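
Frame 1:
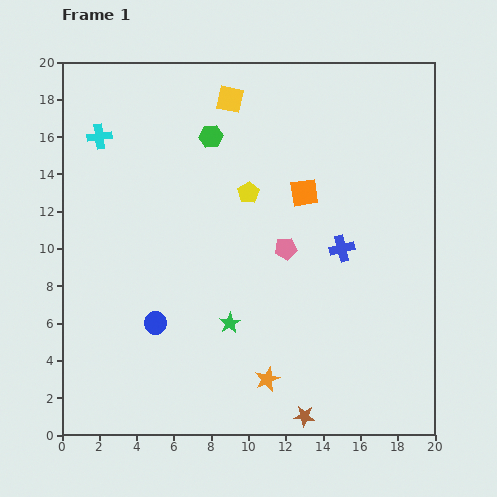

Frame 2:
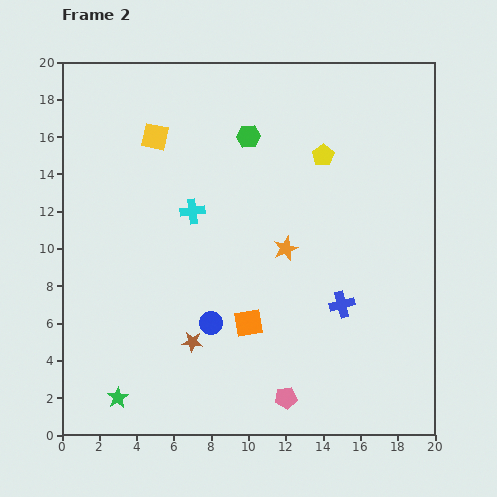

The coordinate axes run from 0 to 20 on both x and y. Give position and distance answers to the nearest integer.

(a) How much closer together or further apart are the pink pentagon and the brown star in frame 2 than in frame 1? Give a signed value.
-3

Distance in frame 1: 9. Distance in frame 2: 6.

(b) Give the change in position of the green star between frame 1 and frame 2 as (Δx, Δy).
(-6, -4)

The green star was at (9, 6) in frame 1 and (3, 2) in frame 2.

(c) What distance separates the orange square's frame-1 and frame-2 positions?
8

The orange square moved from (13, 13) to (10, 6), a distance of √(3² + 7²) ≈ 8.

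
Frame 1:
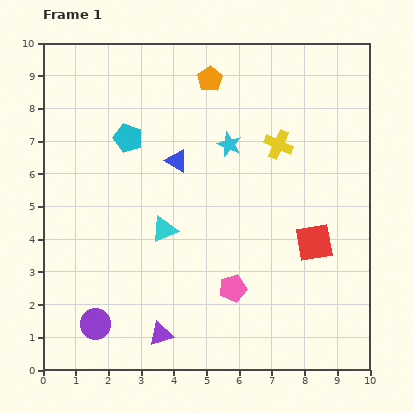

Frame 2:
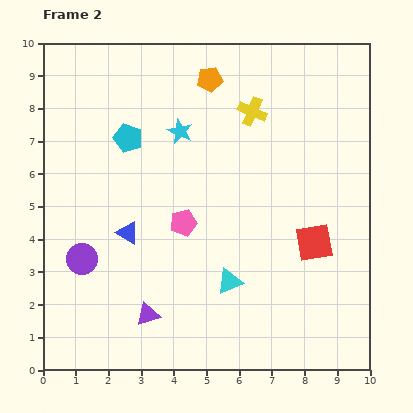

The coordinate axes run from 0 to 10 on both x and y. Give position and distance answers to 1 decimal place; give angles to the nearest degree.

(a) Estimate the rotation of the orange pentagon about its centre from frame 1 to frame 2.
26° clockwise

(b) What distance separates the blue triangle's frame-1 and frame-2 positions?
2.7

The blue triangle moved from (4.1, 6.4) to (2.6, 4.2), a distance of √(1.5² + 2.2²) ≈ 2.7.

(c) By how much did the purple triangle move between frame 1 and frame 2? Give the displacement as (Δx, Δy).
(-0.4, 0.6)

The purple triangle was at (3.6, 1.1) in frame 1 and (3.2, 1.7) in frame 2.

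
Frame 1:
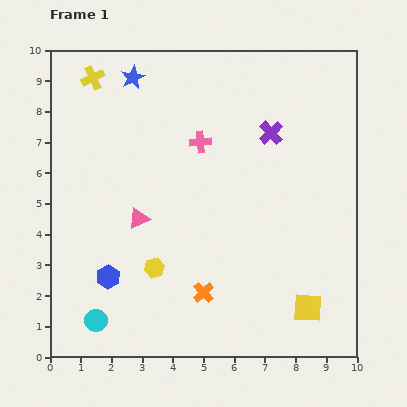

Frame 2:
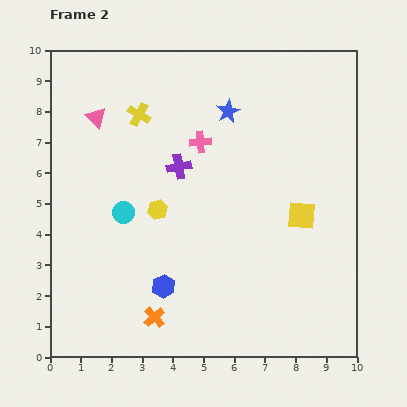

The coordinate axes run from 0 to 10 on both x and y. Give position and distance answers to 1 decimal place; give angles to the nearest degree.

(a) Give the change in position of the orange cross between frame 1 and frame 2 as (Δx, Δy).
(-1.6, -0.8)

The orange cross was at (5.0, 2.1) in frame 1 and (3.4, 1.3) in frame 2.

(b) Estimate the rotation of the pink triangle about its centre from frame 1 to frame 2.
50° counter-clockwise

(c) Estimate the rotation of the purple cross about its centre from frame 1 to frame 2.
33° clockwise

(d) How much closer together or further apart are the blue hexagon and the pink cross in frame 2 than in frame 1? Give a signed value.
-0.4

Distance in frame 1: 5.3. Distance in frame 2: 4.9.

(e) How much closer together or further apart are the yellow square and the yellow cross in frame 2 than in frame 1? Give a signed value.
-4.1

Distance in frame 1: 10.3. Distance in frame 2: 6.2.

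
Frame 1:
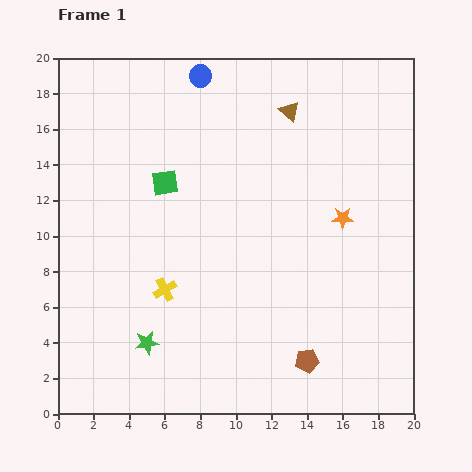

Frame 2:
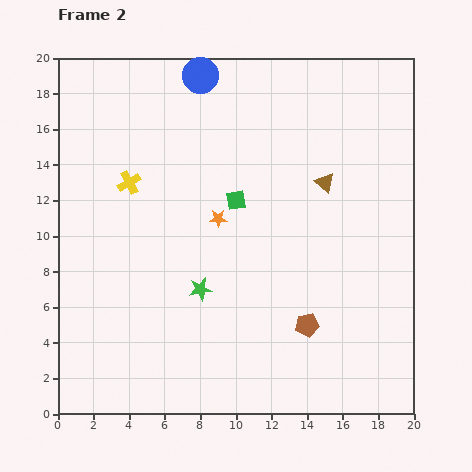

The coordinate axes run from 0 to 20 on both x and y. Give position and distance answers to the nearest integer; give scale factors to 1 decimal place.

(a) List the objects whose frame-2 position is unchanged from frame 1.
the blue circle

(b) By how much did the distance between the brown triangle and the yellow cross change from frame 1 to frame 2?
-1

Distance in frame 1: 12. Distance in frame 2: 11.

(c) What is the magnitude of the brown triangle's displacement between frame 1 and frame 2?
4

The brown triangle moved from (13, 17) to (15, 13), a distance of √(2² + 4²) ≈ 4.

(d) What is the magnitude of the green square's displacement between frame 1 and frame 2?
4

The green square moved from (6, 13) to (10, 12), a distance of √(4² + 1²) ≈ 4.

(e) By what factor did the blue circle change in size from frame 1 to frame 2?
1.6×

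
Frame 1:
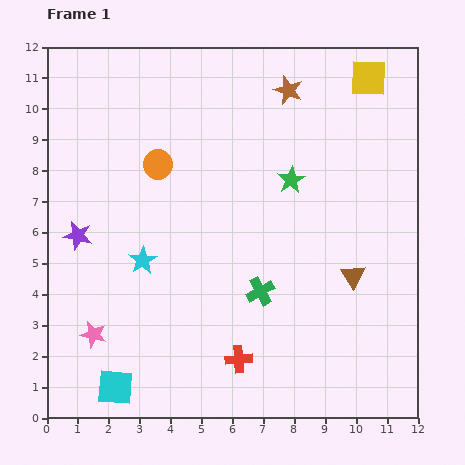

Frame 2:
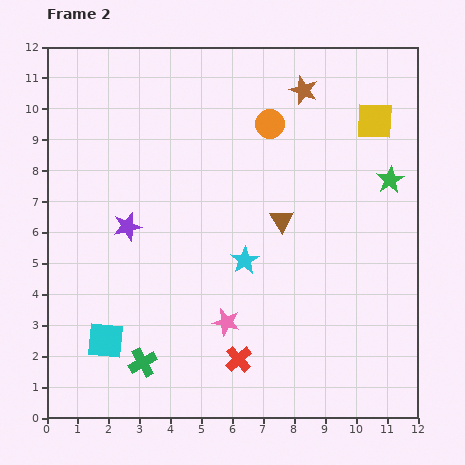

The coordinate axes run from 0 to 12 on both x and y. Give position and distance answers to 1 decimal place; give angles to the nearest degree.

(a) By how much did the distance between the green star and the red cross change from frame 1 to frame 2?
+1.6

Distance in frame 1: 6.0. Distance in frame 2: 7.6.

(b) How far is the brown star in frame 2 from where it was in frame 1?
0.5

The brown star moved from (7.8, 10.6) to (8.3, 10.6), a distance of √(0.5² + 0.0²) ≈ 0.5.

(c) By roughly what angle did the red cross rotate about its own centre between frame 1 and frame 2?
37° counter-clockwise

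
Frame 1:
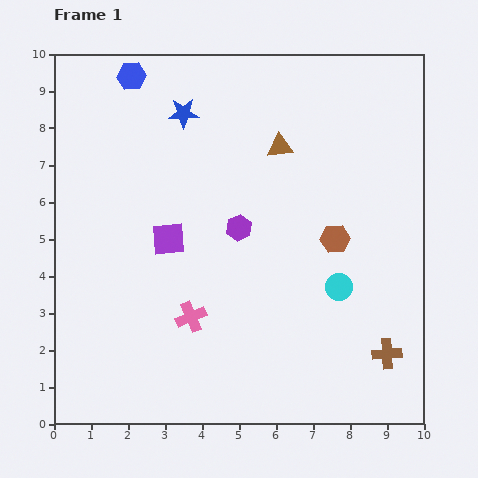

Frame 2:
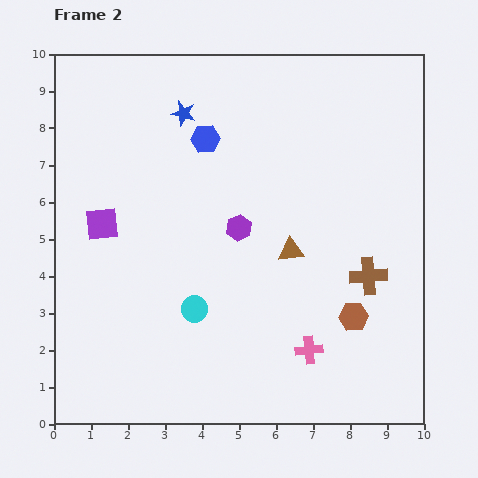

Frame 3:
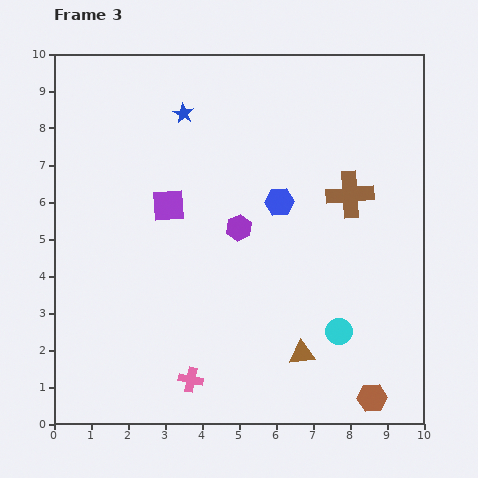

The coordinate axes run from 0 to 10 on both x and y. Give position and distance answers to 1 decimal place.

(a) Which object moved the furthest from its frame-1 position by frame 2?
the cyan circle

(moved 3.9; next 3.3)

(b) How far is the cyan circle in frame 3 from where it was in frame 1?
1.2

The cyan circle moved from (7.7, 3.7) to (7.7, 2.5), a distance of √(0.0² + 1.2²) ≈ 1.2.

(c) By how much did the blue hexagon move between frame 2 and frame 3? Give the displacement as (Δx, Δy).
(2.0, -1.7)

The blue hexagon was at (4.1, 7.7) in frame 2 and (6.1, 6.0) in frame 3.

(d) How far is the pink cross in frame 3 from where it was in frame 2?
3.3

The pink cross moved from (6.9, 2.0) to (3.7, 1.2), a distance of √(3.2² + 0.8²) ≈ 3.3.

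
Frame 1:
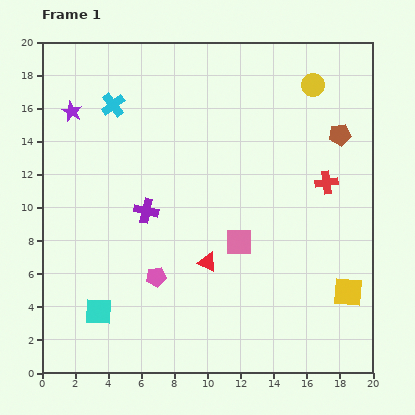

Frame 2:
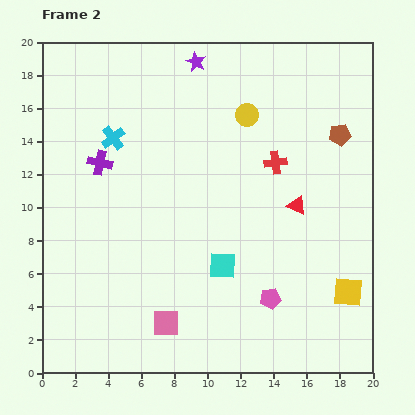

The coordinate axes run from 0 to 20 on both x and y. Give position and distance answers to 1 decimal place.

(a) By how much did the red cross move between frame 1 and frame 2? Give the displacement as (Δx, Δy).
(-3.1, 1.2)

The red cross was at (17.2, 11.5) in frame 1 and (14.1, 12.7) in frame 2.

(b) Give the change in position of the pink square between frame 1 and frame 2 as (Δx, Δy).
(-4.4, -4.9)

The pink square was at (11.9, 7.9) in frame 1 and (7.5, 3.0) in frame 2.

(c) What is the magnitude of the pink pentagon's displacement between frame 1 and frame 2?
7.0

The pink pentagon moved from (6.9, 5.8) to (13.8, 4.5), a distance of √(6.9² + 1.3²) ≈ 7.0.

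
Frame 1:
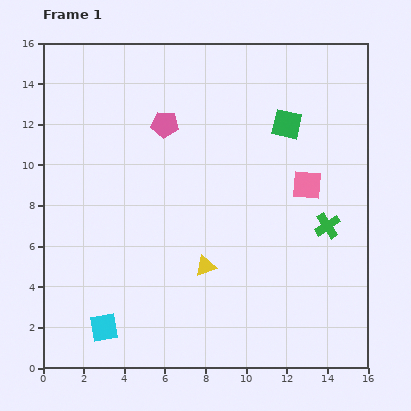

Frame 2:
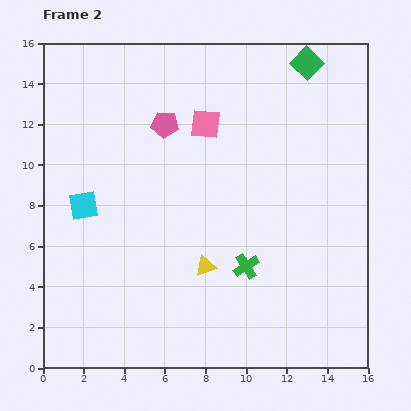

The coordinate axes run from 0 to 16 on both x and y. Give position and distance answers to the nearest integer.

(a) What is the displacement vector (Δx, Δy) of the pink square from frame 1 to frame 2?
(-5, 3)

The pink square was at (13, 9) in frame 1 and (8, 12) in frame 2.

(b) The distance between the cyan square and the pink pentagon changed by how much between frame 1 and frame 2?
-4

Distance in frame 1: 10. Distance in frame 2: 6.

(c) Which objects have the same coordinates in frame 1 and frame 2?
the pink pentagon, the yellow triangle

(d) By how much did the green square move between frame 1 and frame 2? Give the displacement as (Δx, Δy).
(1, 3)

The green square was at (12, 12) in frame 1 and (13, 15) in frame 2.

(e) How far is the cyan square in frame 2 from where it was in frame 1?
6

The cyan square moved from (3, 2) to (2, 8), a distance of √(1² + 6²) ≈ 6.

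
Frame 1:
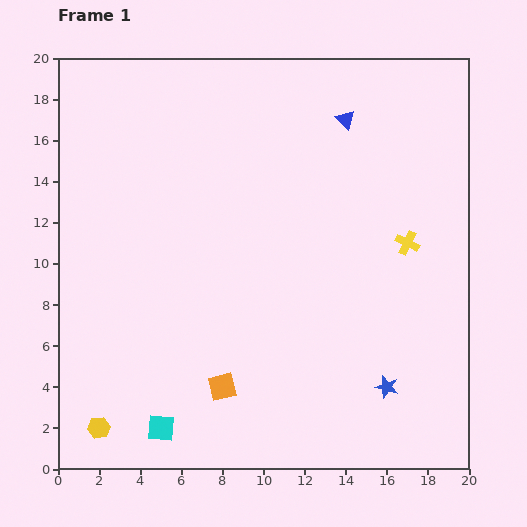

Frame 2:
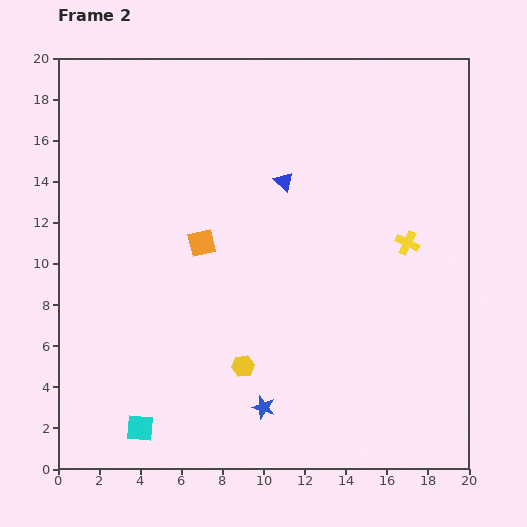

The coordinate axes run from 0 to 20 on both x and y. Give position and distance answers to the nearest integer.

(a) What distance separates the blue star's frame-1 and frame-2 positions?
6

The blue star moved from (16, 4) to (10, 3), a distance of √(6² + 1²) ≈ 6.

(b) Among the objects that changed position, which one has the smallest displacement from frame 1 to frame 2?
the cyan square

(moved 1)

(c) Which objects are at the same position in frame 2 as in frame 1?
the yellow cross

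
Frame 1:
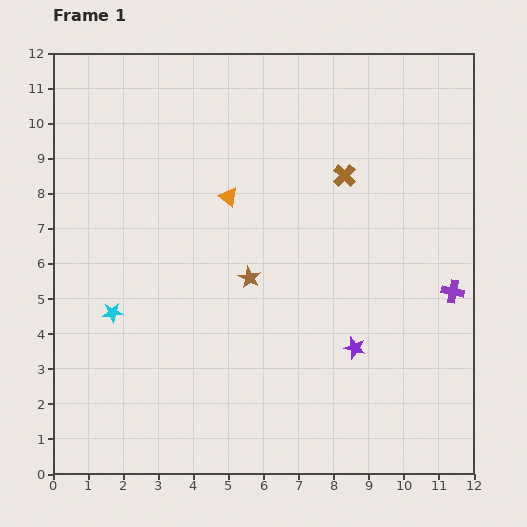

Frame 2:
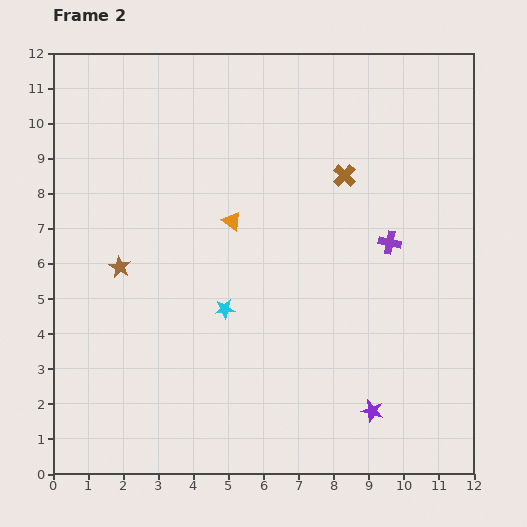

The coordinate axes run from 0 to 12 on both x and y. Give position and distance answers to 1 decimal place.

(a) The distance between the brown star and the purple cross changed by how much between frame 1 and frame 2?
+1.9

Distance in frame 1: 5.8. Distance in frame 2: 7.7.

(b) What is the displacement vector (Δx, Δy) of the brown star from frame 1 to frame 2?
(-3.7, 0.3)

The brown star was at (5.6, 5.6) in frame 1 and (1.9, 5.9) in frame 2.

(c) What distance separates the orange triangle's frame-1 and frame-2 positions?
0.7

The orange triangle moved from (5.0, 7.9) to (5.1, 7.2), a distance of √(0.1² + 0.7²) ≈ 0.7.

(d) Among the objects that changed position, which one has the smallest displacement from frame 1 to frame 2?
the orange triangle

(moved 0.7)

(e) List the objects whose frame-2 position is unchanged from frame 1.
the brown cross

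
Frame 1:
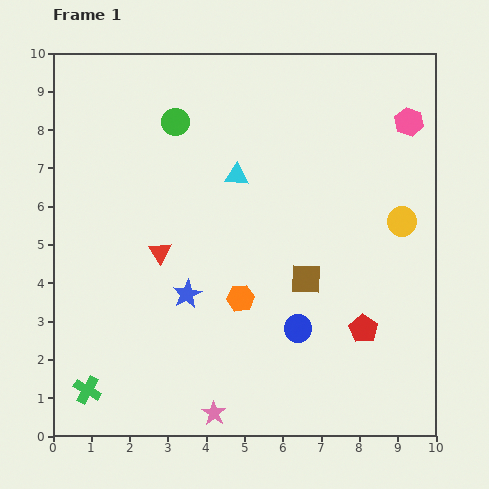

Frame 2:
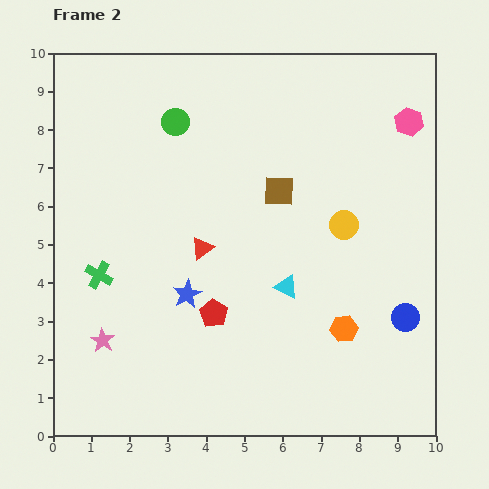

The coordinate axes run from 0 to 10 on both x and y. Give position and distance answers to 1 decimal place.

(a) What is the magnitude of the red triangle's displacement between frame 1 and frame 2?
1.1

The red triangle moved from (2.8, 4.8) to (3.9, 4.9), a distance of √(1.1² + 0.1²) ≈ 1.1.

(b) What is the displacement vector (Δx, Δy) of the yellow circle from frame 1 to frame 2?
(-1.5, -0.1)

The yellow circle was at (9.1, 5.6) in frame 1 and (7.6, 5.5) in frame 2.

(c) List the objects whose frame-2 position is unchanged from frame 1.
the blue star, the green circle, the pink hexagon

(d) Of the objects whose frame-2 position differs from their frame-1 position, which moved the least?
the red triangle

(moved 1.1)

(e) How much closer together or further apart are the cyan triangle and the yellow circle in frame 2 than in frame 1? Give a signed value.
-2.3

Distance in frame 1: 4.5. Distance in frame 2: 2.2.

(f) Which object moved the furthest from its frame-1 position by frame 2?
the red pentagon

(moved 3.9; next 3.5)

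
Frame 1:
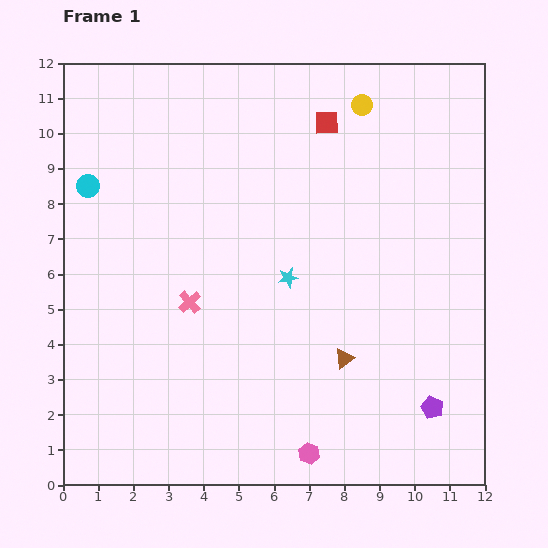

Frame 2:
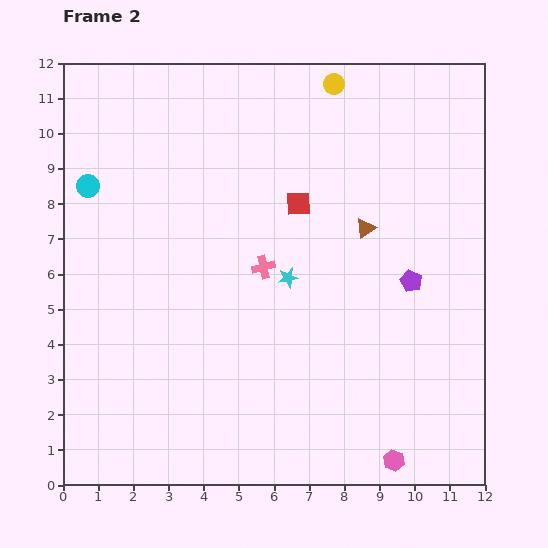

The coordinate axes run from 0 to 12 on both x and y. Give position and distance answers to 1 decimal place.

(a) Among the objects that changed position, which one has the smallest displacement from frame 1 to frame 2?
the yellow circle

(moved 1.0)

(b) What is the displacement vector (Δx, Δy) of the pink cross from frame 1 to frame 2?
(2.1, 1.0)

The pink cross was at (3.6, 5.2) in frame 1 and (5.7, 6.2) in frame 2.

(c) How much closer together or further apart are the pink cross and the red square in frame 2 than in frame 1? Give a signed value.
-4.3

Distance in frame 1: 6.4. Distance in frame 2: 2.1.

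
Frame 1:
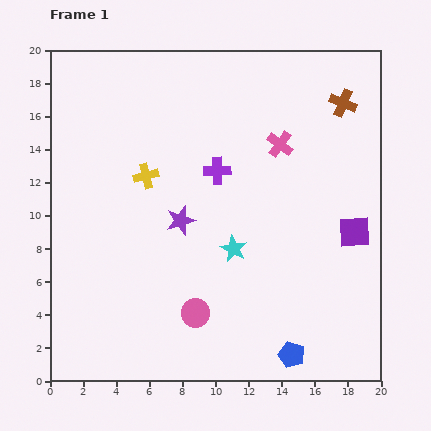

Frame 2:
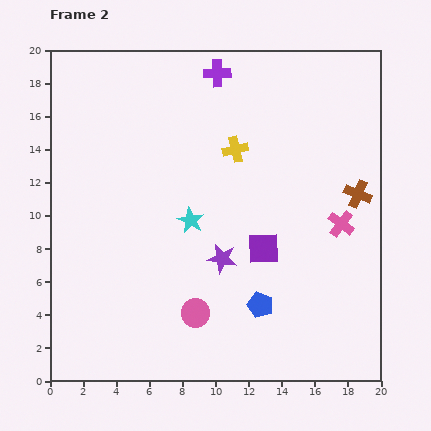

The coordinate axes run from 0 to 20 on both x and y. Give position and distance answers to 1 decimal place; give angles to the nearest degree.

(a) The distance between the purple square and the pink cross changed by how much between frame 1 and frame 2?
-2.1

Distance in frame 1: 7.0. Distance in frame 2: 4.9.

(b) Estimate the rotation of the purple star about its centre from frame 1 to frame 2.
26° clockwise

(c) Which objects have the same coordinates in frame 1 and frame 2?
the pink circle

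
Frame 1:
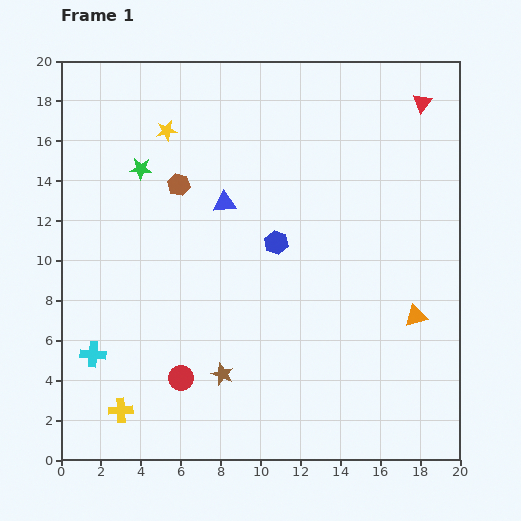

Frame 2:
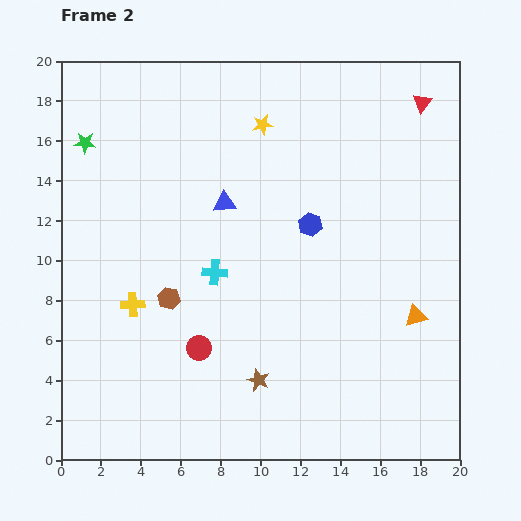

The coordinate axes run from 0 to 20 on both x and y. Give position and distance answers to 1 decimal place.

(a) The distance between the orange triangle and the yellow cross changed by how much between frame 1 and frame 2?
-1.3

Distance in frame 1: 15.5. Distance in frame 2: 14.2.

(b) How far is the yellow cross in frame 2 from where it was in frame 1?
5.3

The yellow cross moved from (3.0, 2.5) to (3.6, 7.8), a distance of √(0.6² + 5.3²) ≈ 5.3.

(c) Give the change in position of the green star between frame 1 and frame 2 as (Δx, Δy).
(-2.8, 1.3)

The green star was at (4.0, 14.6) in frame 1 and (1.2, 15.9) in frame 2.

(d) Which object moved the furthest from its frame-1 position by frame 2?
the cyan cross

(moved 7.3; next 5.7)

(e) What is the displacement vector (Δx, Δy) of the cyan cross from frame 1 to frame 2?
(6.1, 4.1)

The cyan cross was at (1.6, 5.3) in frame 1 and (7.7, 9.4) in frame 2.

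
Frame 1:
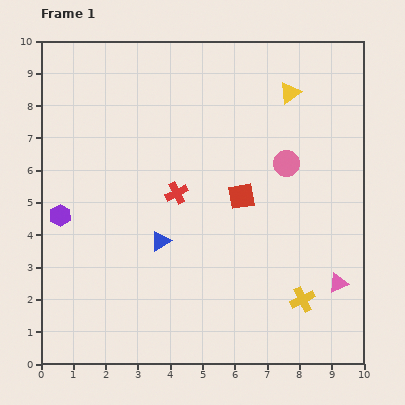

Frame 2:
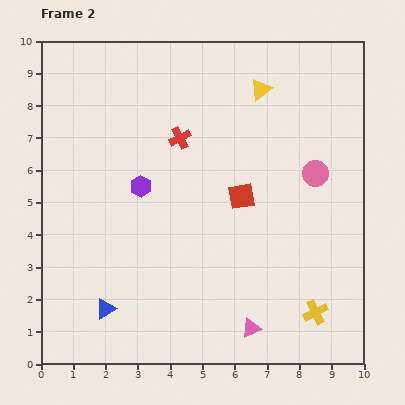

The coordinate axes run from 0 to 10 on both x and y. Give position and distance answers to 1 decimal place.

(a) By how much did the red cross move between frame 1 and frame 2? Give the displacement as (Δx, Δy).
(0.1, 1.7)

The red cross was at (4.2, 5.3) in frame 1 and (4.3, 7.0) in frame 2.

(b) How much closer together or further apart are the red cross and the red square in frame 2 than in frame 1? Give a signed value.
+0.6

Distance in frame 1: 2.0. Distance in frame 2: 2.6.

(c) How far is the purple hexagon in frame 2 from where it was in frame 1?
2.7

The purple hexagon moved from (0.6, 4.6) to (3.1, 5.5), a distance of √(2.5² + 0.9²) ≈ 2.7.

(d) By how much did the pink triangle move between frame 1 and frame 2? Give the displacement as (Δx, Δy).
(-2.7, -1.4)

The pink triangle was at (9.2, 2.5) in frame 1 and (6.5, 1.1) in frame 2.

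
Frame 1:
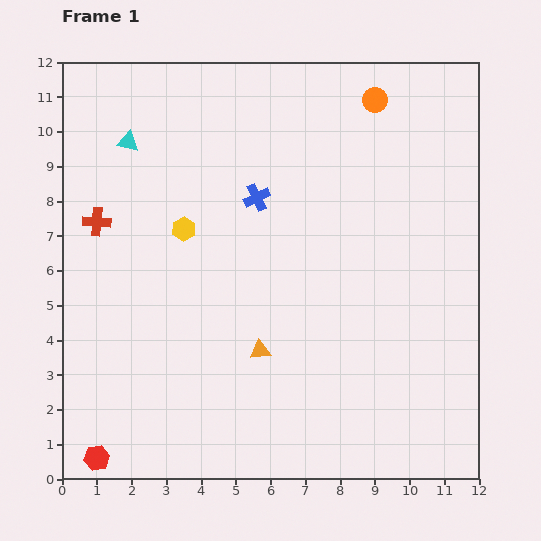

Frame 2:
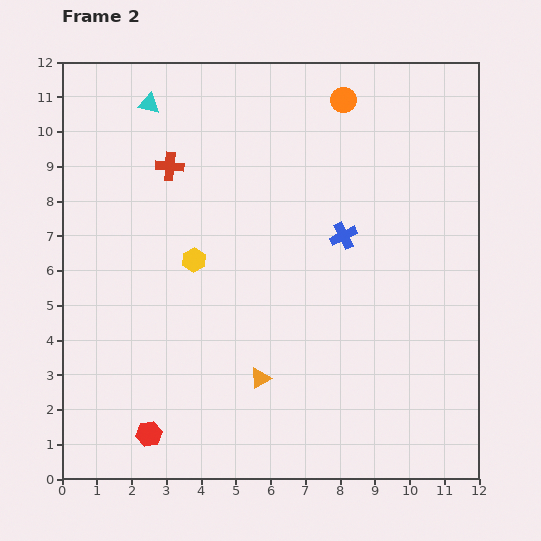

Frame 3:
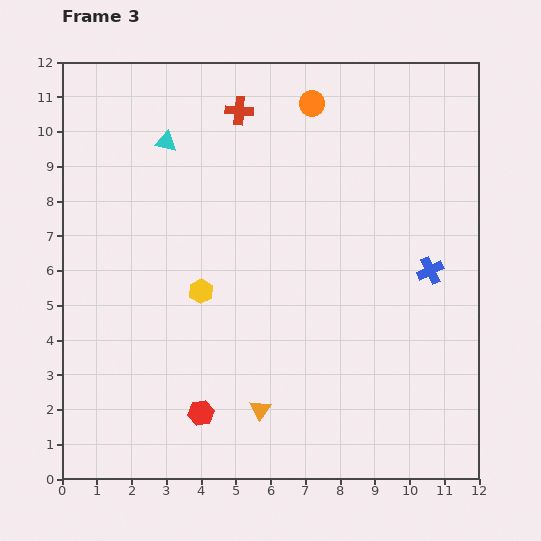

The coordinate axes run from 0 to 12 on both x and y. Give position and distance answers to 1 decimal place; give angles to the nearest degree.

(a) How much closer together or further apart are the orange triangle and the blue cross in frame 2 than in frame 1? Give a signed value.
+0.4

Distance in frame 1: 4.4. Distance in frame 2: 4.8.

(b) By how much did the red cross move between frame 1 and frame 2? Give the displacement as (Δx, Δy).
(2.1, 1.6)

The red cross was at (1.0, 7.4) in frame 1 and (3.1, 9.0) in frame 2.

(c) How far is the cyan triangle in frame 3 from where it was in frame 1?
1.1

The cyan triangle moved from (1.9, 9.7) to (3.0, 9.7), a distance of √(1.1² + 0.0²) ≈ 1.1.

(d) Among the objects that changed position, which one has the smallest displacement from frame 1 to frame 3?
the cyan triangle

(moved 1.1)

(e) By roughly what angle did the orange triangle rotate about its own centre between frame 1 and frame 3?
50° counter-clockwise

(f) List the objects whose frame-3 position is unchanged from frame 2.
none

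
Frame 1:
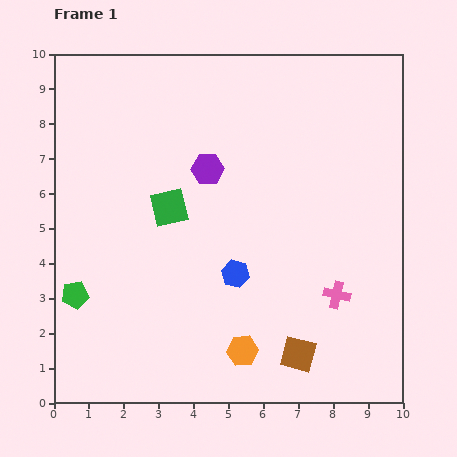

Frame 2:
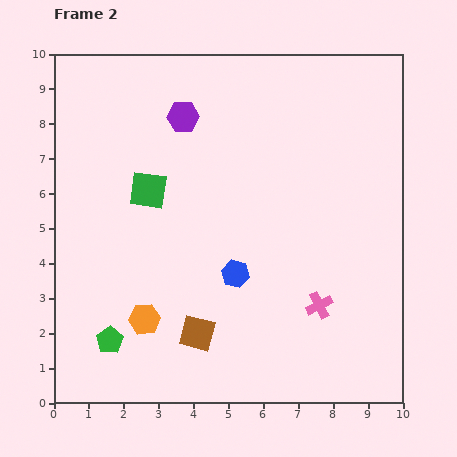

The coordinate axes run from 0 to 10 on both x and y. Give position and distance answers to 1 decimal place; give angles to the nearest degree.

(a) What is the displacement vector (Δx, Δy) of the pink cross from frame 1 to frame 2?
(-0.5, -0.3)

The pink cross was at (8.1, 3.1) in frame 1 and (7.6, 2.8) in frame 2.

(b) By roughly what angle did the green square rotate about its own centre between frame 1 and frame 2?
22° clockwise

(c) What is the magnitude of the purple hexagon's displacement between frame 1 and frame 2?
1.7

The purple hexagon moved from (4.4, 6.7) to (3.7, 8.2), a distance of √(0.7² + 1.5²) ≈ 1.7.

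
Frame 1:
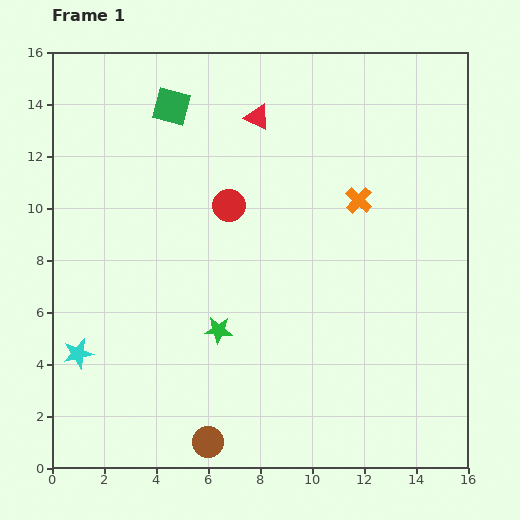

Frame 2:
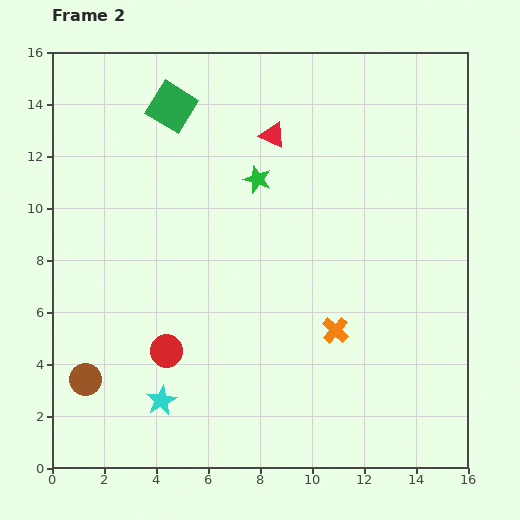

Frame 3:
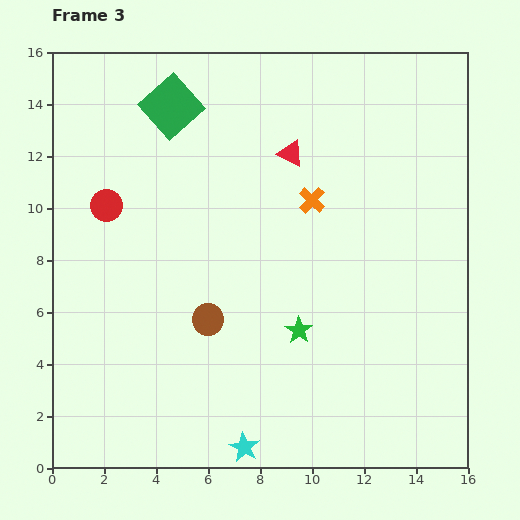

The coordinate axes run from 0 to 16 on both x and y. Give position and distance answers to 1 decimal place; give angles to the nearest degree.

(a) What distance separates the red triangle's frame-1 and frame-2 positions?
0.9

The red triangle moved from (7.9, 13.5) to (8.5, 12.8), a distance of √(0.6² + 0.7²) ≈ 0.9.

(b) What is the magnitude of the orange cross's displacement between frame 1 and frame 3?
1.8

The orange cross moved from (11.8, 10.3) to (10.0, 10.3), a distance of √(1.8² + 0.0²) ≈ 1.8.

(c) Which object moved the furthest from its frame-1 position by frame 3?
the cyan star

(moved 7.3; next 4.7)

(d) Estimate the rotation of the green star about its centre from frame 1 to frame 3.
31° clockwise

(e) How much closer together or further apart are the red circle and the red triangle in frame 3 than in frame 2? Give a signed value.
-1.9

Distance in frame 2: 9.3. Distance in frame 3: 7.4.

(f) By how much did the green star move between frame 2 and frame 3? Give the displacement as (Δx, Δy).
(1.6, -5.8)

The green star was at (7.9, 11.1) in frame 2 and (9.5, 5.3) in frame 3.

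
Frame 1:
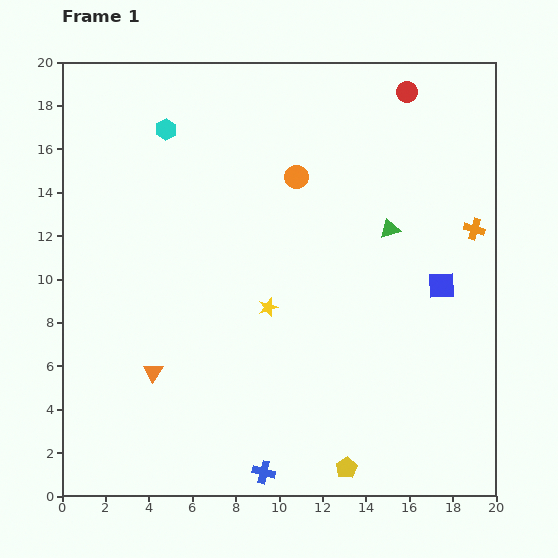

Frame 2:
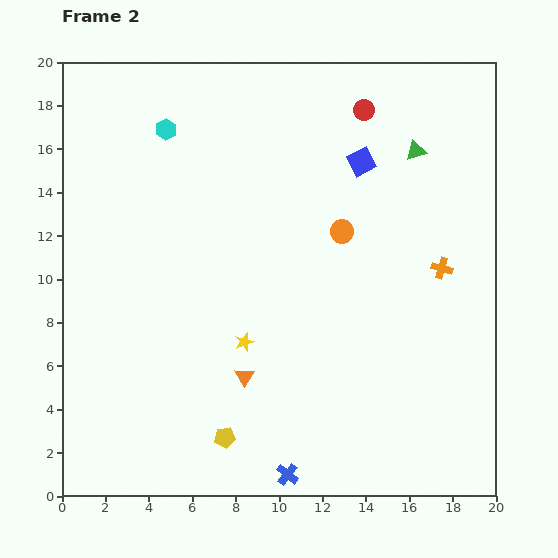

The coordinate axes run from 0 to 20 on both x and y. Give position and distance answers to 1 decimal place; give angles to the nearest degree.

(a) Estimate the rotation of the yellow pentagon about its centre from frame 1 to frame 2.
23° clockwise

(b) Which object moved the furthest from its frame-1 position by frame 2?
the blue square

(moved 6.8; next 5.8)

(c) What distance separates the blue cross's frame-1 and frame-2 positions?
1.1

The blue cross moved from (9.3, 1.1) to (10.4, 1.0), a distance of √(1.1² + 0.1²) ≈ 1.1.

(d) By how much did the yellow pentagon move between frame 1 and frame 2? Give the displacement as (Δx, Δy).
(-5.6, 1.4)

The yellow pentagon was at (13.1, 1.3) in frame 1 and (7.5, 2.7) in frame 2.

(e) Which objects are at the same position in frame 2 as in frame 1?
the cyan hexagon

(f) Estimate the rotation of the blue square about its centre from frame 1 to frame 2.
24° counter-clockwise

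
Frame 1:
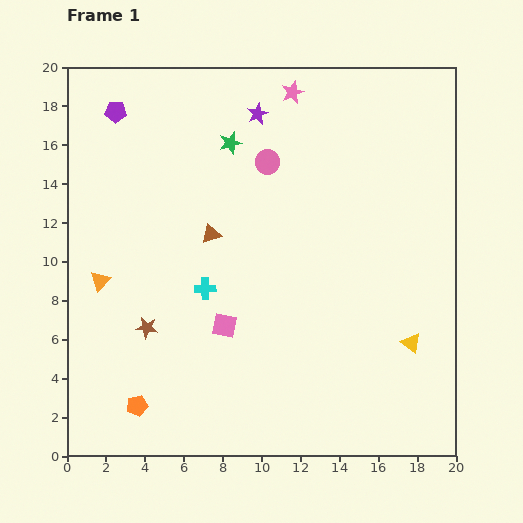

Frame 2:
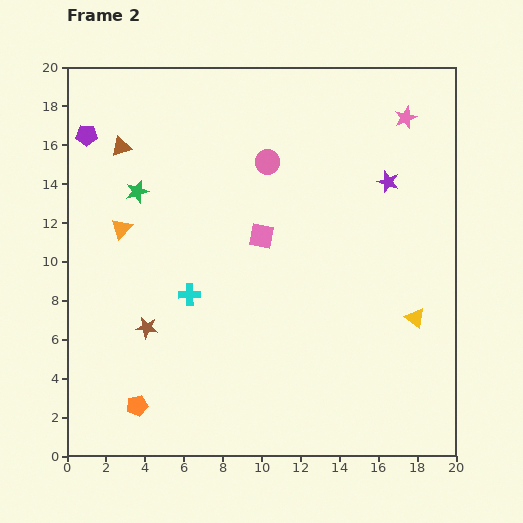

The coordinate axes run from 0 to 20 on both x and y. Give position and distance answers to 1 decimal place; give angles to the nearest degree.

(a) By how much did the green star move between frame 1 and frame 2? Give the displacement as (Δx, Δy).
(-4.8, -2.5)

The green star was at (8.4, 16.1) in frame 1 and (3.6, 13.6) in frame 2.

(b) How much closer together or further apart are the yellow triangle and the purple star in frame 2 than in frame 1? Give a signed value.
-7.1

Distance in frame 1: 14.2. Distance in frame 2: 7.1.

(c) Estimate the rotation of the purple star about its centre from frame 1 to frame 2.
30° counter-clockwise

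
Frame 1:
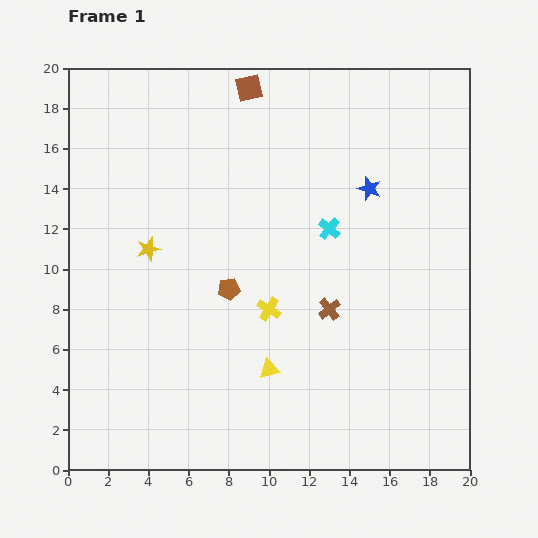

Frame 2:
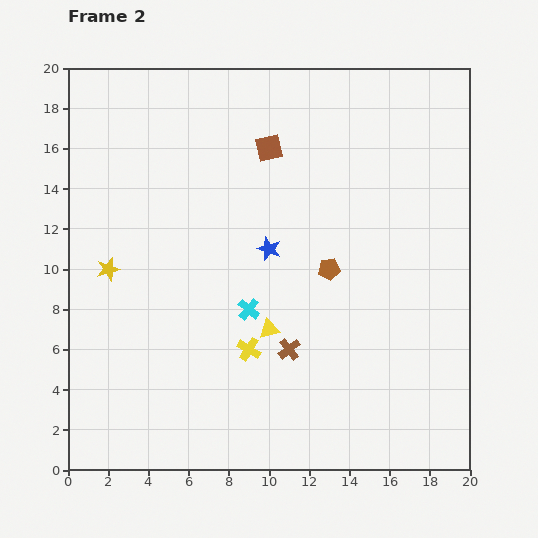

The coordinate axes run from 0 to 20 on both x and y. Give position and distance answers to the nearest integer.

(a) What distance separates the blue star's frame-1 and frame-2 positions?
6

The blue star moved from (15, 14) to (10, 11), a distance of √(5² + 3²) ≈ 6.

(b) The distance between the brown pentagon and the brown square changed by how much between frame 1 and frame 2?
-3

Distance in frame 1: 10. Distance in frame 2: 7.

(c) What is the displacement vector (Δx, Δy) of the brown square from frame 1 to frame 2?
(1, -3)

The brown square was at (9, 19) in frame 1 and (10, 16) in frame 2.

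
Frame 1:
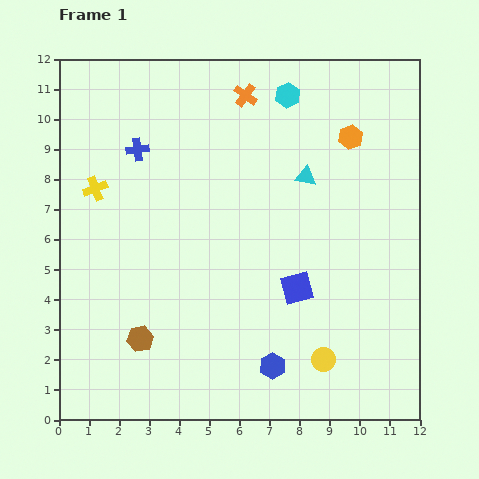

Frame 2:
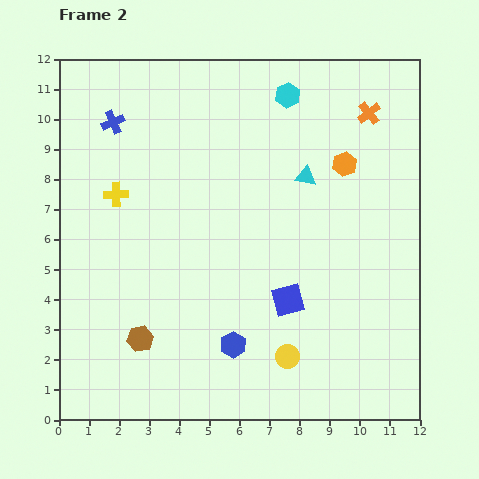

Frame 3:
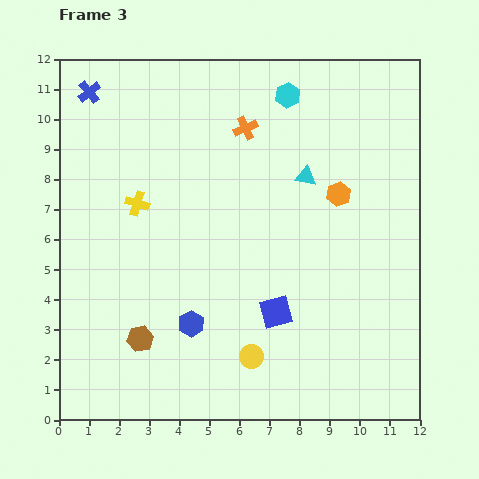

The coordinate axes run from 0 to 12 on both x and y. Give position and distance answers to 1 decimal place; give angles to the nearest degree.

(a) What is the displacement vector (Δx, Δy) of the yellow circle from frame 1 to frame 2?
(-1.2, 0.1)

The yellow circle was at (8.8, 2.0) in frame 1 and (7.6, 2.1) in frame 2.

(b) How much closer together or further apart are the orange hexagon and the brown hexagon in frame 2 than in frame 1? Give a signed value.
-0.8

Distance in frame 1: 9.7. Distance in frame 2: 8.9.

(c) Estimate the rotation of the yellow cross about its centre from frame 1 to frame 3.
38° clockwise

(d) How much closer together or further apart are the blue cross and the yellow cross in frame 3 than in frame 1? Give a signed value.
+2.1

Distance in frame 1: 1.9. Distance in frame 3: 4.0.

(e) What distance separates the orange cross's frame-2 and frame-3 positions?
4.1

The orange cross moved from (10.3, 10.2) to (6.2, 9.7), a distance of √(4.1² + 0.5²) ≈ 4.1.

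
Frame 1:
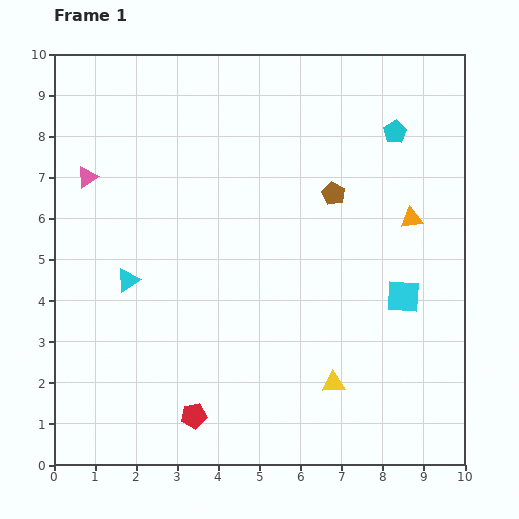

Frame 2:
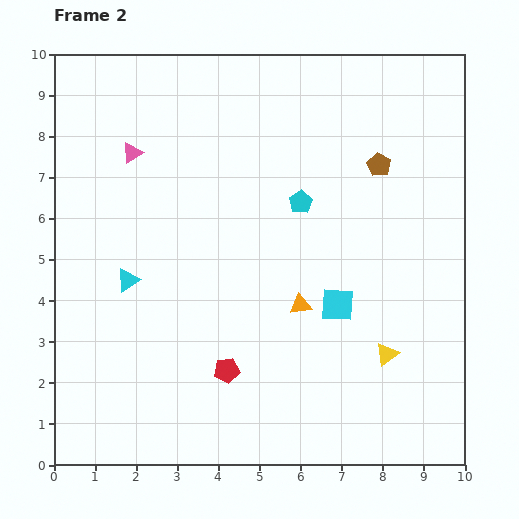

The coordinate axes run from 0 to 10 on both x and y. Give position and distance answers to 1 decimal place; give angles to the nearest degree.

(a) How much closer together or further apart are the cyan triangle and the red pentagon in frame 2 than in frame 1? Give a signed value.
-0.4

Distance in frame 1: 3.7. Distance in frame 2: 3.3.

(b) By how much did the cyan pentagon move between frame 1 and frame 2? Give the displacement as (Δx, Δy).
(-2.3, -1.7)

The cyan pentagon was at (8.3, 8.1) in frame 1 and (6.0, 6.4) in frame 2.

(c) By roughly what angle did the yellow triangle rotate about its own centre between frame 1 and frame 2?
35° counter-clockwise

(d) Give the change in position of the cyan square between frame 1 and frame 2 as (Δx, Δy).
(-1.6, -0.2)

The cyan square was at (8.5, 4.1) in frame 1 and (6.9, 3.9) in frame 2.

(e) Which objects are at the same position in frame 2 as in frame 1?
the cyan triangle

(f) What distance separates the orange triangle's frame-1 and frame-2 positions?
3.4

The orange triangle moved from (8.7, 6.0) to (6.0, 3.9), a distance of √(2.7² + 2.1²) ≈ 3.4.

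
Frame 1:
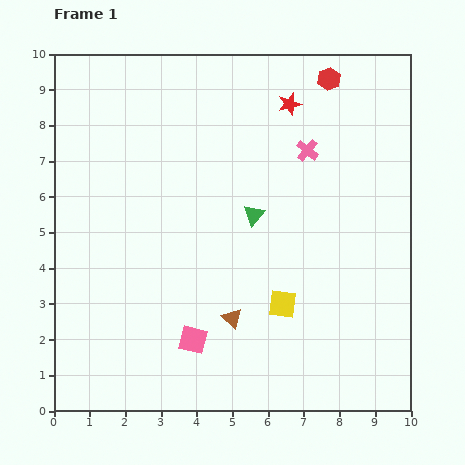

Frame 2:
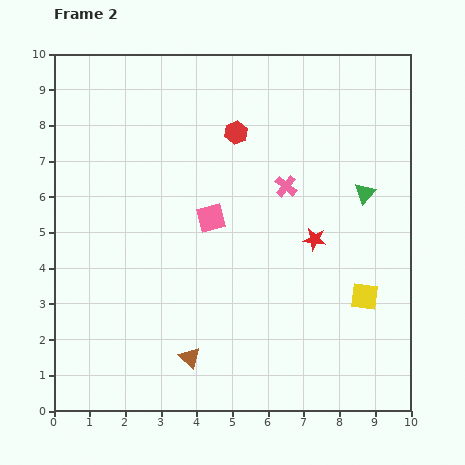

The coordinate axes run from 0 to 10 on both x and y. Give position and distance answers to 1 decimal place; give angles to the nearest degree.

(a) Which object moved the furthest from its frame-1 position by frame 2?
the red star

(moved 3.9; next 3.4)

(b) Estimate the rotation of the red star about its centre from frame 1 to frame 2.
23° clockwise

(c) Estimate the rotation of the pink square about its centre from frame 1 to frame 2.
28° counter-clockwise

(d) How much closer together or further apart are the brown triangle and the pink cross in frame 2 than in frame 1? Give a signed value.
+0.4

Distance in frame 1: 5.1. Distance in frame 2: 5.5.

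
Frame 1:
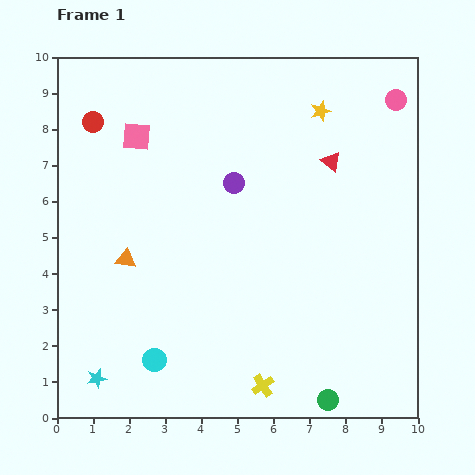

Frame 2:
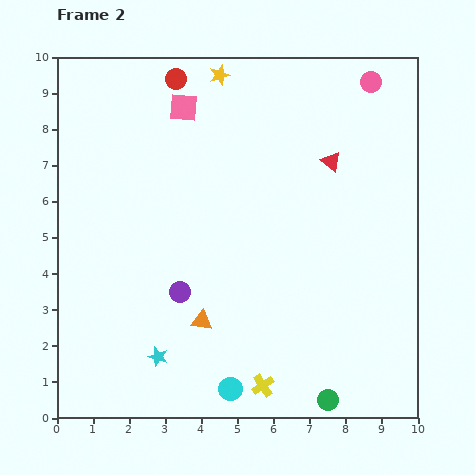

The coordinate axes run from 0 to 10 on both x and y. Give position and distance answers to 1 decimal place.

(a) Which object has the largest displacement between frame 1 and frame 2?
the purple circle

(moved 3.4; next 3.0)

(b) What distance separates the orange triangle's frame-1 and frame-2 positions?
2.7

The orange triangle moved from (1.9, 4.4) to (4.0, 2.7), a distance of √(2.1² + 1.7²) ≈ 2.7.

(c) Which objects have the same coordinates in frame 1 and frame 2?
the yellow cross, the green circle, the red triangle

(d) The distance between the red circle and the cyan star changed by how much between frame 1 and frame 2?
+0.6

Distance in frame 1: 7.1. Distance in frame 2: 7.7.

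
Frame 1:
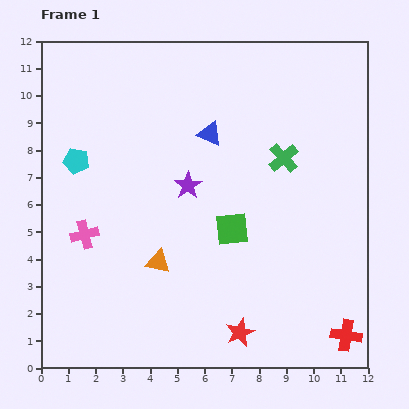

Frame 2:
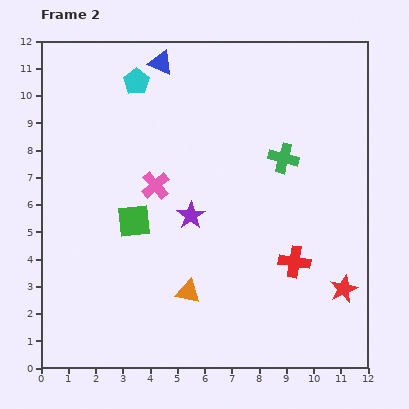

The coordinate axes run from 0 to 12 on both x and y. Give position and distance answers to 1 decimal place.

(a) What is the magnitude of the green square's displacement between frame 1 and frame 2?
3.6

The green square moved from (7.0, 5.1) to (3.4, 5.4), a distance of √(3.6² + 0.3²) ≈ 3.6.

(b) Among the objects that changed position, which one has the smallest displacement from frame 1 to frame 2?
the purple star

(moved 1.1)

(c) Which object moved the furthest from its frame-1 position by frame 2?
the red star

(moved 4.1; next 3.6)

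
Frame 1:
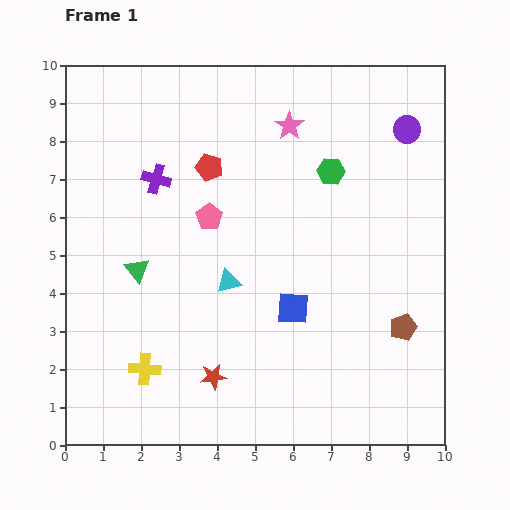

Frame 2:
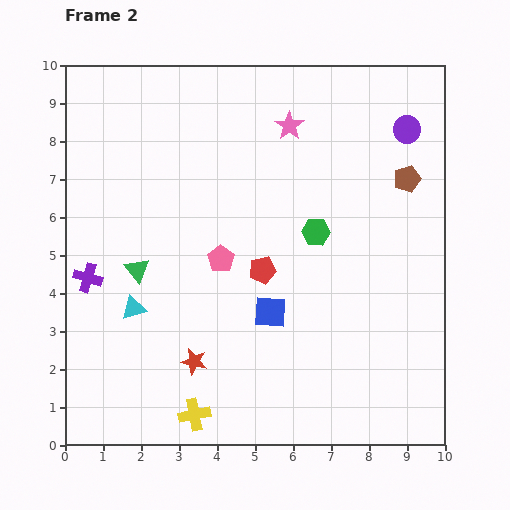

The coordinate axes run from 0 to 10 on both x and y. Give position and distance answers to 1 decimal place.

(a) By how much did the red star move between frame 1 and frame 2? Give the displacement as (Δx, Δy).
(-0.5, 0.4)

The red star was at (3.9, 1.8) in frame 1 and (3.4, 2.2) in frame 2.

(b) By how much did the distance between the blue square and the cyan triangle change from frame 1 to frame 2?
+1.8

Distance in frame 1: 1.8. Distance in frame 2: 3.6.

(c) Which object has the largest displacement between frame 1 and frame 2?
the brown pentagon

(moved 3.9; next 3.2)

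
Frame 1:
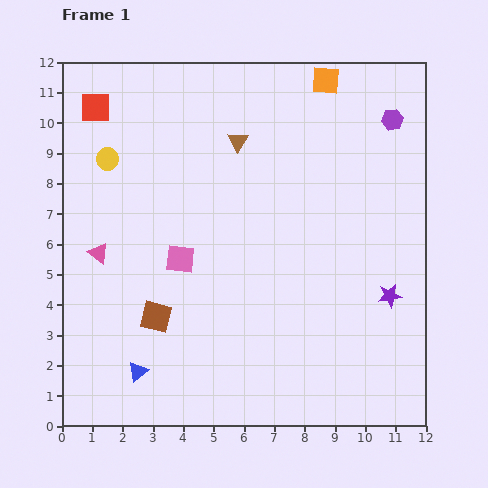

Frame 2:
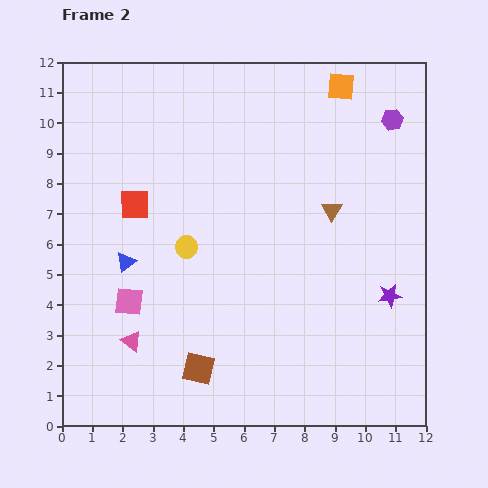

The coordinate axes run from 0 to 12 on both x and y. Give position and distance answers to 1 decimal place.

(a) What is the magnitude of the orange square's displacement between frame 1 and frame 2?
0.5

The orange square moved from (8.7, 11.4) to (9.2, 11.2), a distance of √(0.5² + 0.2²) ≈ 0.5.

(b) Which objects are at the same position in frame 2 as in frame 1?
the purple star, the purple hexagon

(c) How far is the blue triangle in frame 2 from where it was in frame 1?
3.6

The blue triangle moved from (2.5, 1.8) to (2.1, 5.4), a distance of √(0.4² + 3.6²) ≈ 3.6.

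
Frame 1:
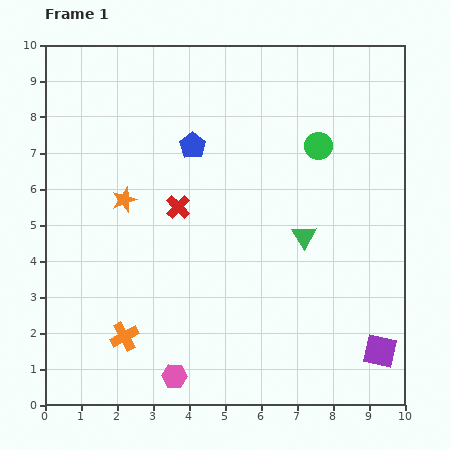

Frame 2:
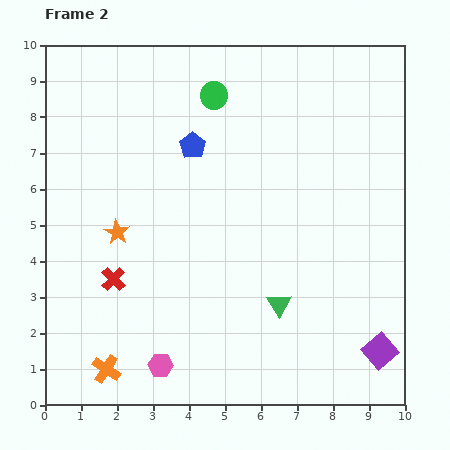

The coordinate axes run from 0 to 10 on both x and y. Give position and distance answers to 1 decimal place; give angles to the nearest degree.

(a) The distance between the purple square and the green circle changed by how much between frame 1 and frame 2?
+2.6

Distance in frame 1: 5.9. Distance in frame 2: 8.5.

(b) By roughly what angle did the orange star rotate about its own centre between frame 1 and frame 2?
21° counter-clockwise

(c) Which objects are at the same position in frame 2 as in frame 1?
the purple square, the blue pentagon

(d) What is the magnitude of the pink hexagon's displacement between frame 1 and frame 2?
0.5

The pink hexagon moved from (3.6, 0.8) to (3.2, 1.1), a distance of √(0.4² + 0.3²) ≈ 0.5.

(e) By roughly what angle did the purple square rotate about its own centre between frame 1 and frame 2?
38° clockwise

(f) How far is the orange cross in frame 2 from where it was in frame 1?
1.0

The orange cross moved from (2.2, 1.9) to (1.7, 1.0), a distance of √(0.5² + 0.9²) ≈ 1.0.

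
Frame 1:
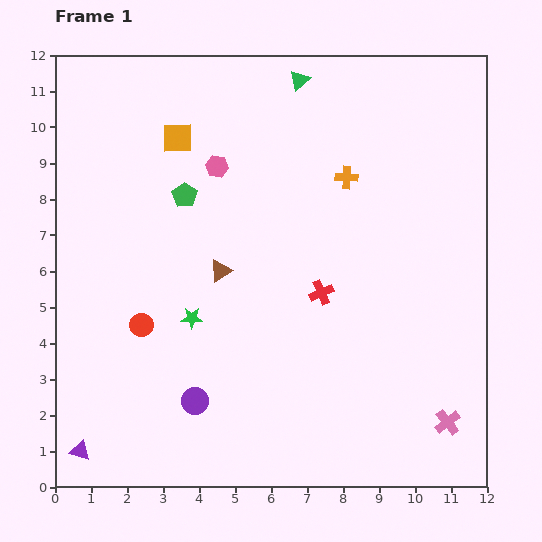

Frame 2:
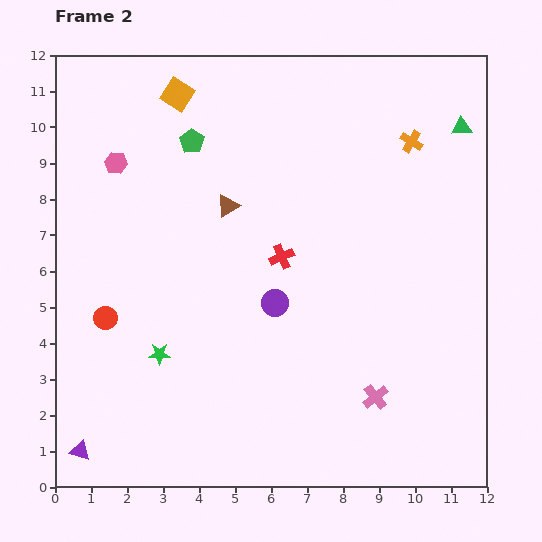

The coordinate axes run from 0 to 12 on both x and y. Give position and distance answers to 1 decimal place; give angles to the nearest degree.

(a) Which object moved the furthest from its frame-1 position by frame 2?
the green triangle

(moved 4.7; next 3.5)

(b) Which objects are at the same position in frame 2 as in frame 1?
the purple triangle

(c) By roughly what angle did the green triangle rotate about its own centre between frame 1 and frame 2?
36° clockwise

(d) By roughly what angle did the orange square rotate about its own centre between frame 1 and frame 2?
34° clockwise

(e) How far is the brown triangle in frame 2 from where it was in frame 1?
1.8

The brown triangle moved from (4.6, 6.0) to (4.8, 7.8), a distance of √(0.2² + 1.8²) ≈ 1.8.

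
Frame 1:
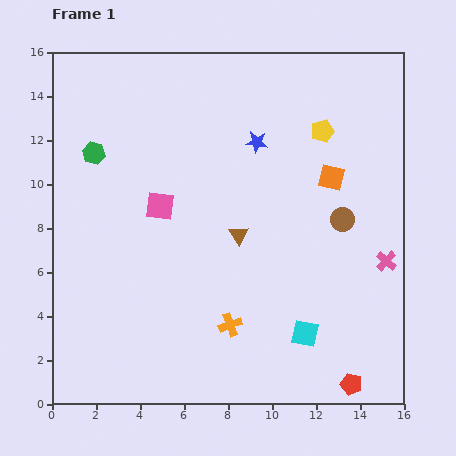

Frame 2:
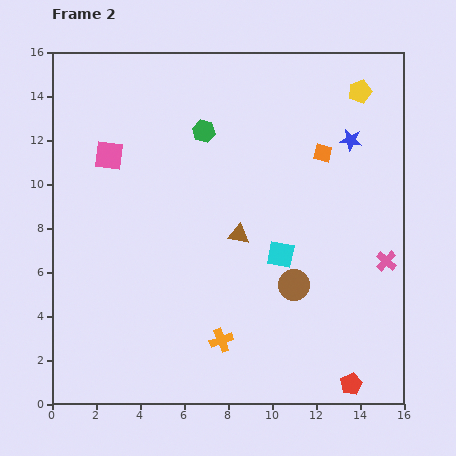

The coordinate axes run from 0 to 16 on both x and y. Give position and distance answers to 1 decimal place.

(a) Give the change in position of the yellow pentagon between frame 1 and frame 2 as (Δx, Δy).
(1.7, 1.8)

The yellow pentagon was at (12.3, 12.4) in frame 1 and (14.0, 14.2) in frame 2.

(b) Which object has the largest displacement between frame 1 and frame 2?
the green hexagon

(moved 5.1; next 4.3)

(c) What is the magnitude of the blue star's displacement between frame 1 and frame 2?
4.3

The blue star moved from (9.3, 11.9) to (13.6, 12.0), a distance of √(4.3² + 0.1²) ≈ 4.3.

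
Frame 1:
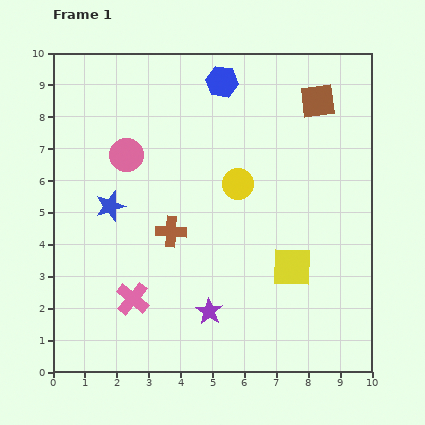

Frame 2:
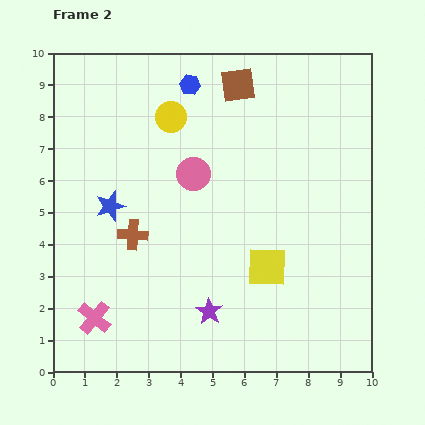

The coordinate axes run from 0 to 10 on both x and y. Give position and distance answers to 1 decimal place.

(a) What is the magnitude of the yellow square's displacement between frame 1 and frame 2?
0.8

The yellow square moved from (7.5, 3.3) to (6.7, 3.3), a distance of √(0.8² + 0.0²) ≈ 0.8.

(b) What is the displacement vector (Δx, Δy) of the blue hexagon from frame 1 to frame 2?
(-1.0, -0.1)

The blue hexagon was at (5.3, 9.1) in frame 1 and (4.3, 9.0) in frame 2.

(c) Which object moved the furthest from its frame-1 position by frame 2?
the yellow circle

(moved 3.0; next 2.5)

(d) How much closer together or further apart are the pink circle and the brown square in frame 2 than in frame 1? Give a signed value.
-3.1

Distance in frame 1: 6.2. Distance in frame 2: 3.1.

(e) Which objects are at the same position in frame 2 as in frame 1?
the purple star, the blue star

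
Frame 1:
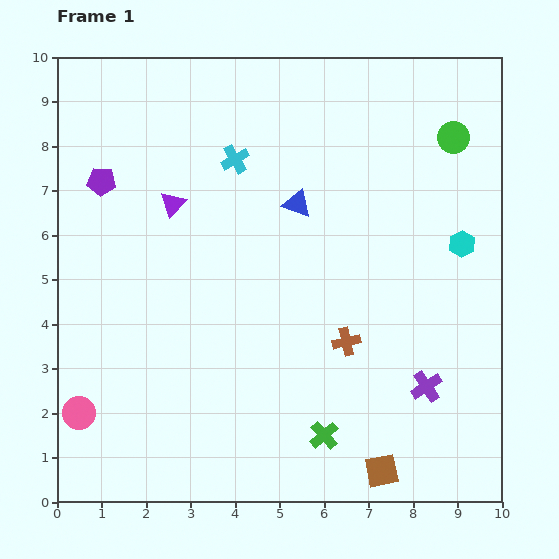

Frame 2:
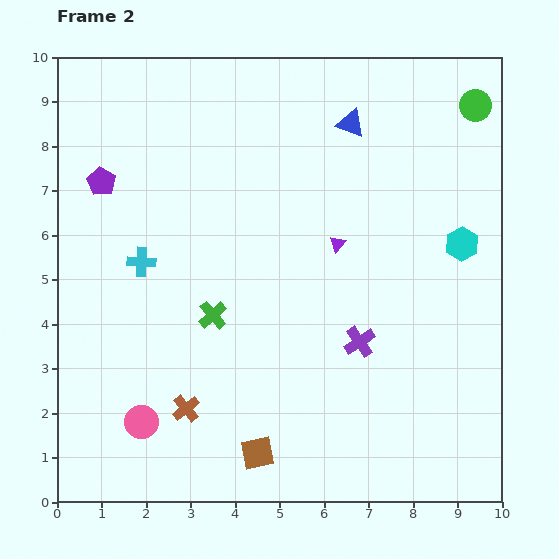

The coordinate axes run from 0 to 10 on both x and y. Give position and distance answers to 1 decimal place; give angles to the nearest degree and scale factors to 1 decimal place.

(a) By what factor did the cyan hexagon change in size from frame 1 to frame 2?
1.3×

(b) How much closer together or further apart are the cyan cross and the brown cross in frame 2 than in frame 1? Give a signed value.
-1.4

Distance in frame 1: 4.8. Distance in frame 2: 3.4.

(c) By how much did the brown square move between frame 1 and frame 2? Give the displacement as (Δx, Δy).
(-2.8, 0.4)

The brown square was at (7.3, 0.7) in frame 1 and (4.5, 1.1) in frame 2.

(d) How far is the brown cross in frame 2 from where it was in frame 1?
3.9

The brown cross moved from (6.5, 3.6) to (2.9, 2.1), a distance of √(3.6² + 1.5²) ≈ 3.9.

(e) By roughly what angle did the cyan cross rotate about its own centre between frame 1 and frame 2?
33° clockwise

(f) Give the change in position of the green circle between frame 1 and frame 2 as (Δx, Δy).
(0.5, 0.7)

The green circle was at (8.9, 8.2) in frame 1 and (9.4, 8.9) in frame 2.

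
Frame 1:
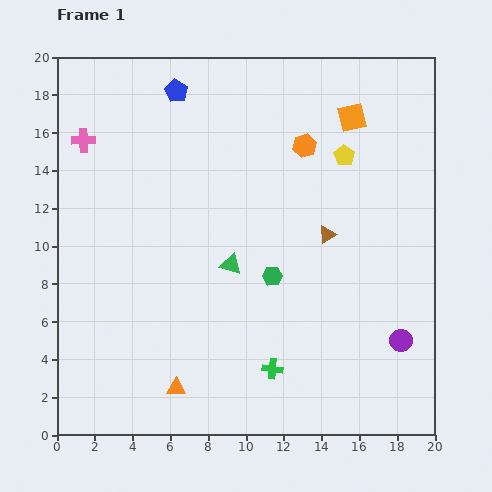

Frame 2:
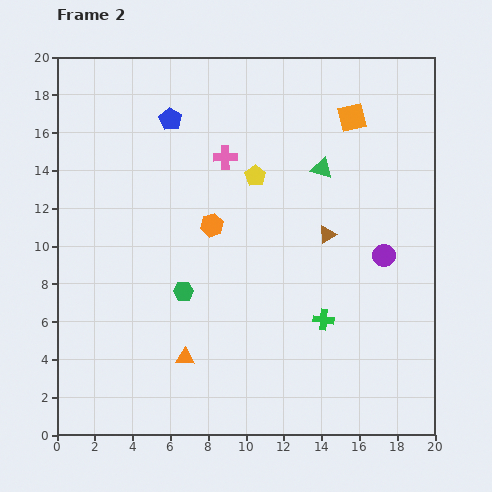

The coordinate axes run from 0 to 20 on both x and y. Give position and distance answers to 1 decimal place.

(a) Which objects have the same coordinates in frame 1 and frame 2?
the orange square, the brown triangle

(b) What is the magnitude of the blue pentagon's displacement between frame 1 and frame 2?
1.5

The blue pentagon moved from (6.3, 18.2) to (6.0, 16.7), a distance of √(0.3² + 1.5²) ≈ 1.5.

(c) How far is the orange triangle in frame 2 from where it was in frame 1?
1.7

The orange triangle moved from (6.3, 2.5) to (6.8, 4.1), a distance of √(0.5² + 1.6²) ≈ 1.7.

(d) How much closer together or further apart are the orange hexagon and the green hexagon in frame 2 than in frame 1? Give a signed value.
-3.3

Distance in frame 1: 7.1. Distance in frame 2: 3.8.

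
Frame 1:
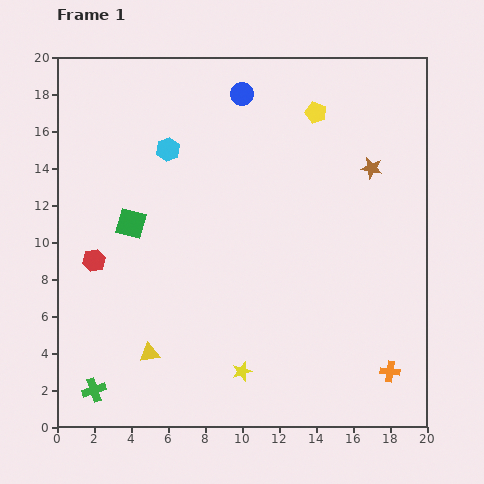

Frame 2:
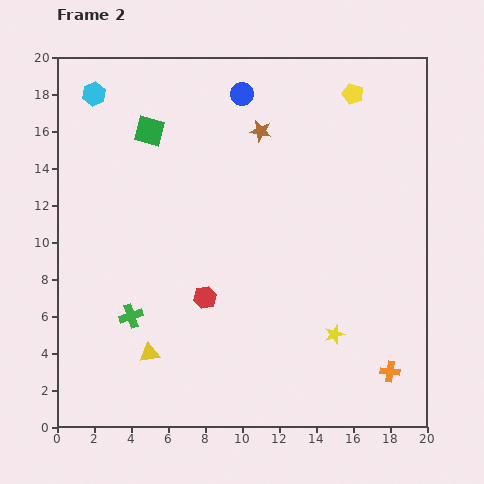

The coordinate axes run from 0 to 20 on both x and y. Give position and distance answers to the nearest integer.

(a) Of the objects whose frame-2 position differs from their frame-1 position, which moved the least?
the yellow pentagon

(moved 2)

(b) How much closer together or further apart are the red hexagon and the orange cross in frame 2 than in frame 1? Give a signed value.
-6

Distance in frame 1: 17. Distance in frame 2: 11.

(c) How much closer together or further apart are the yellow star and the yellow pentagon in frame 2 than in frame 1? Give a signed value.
-2

Distance in frame 1: 15. Distance in frame 2: 13.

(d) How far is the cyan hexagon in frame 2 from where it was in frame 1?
5

The cyan hexagon moved from (6, 15) to (2, 18), a distance of √(4² + 3²) ≈ 5.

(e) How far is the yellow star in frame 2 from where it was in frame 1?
5

The yellow star moved from (10, 3) to (15, 5), a distance of √(5² + 2²) ≈ 5.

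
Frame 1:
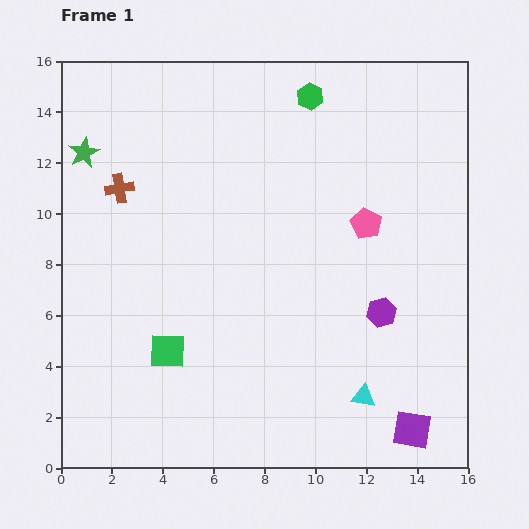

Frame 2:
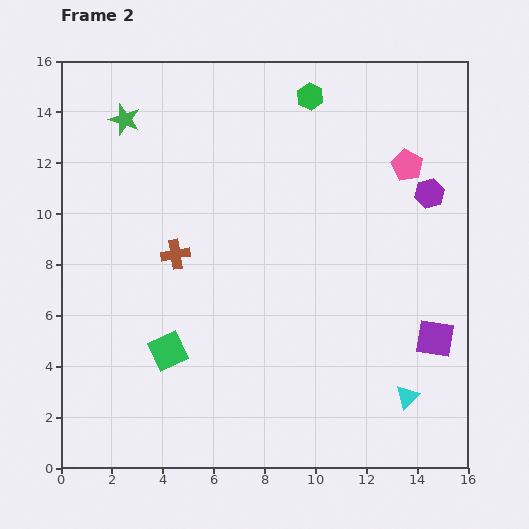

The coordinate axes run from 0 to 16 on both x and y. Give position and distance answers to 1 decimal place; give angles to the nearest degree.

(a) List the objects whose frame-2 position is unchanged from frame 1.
the green square, the green hexagon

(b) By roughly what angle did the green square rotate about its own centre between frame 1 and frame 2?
27° counter-clockwise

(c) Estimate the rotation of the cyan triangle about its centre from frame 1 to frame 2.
53° counter-clockwise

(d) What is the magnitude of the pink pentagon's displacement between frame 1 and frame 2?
2.8

The pink pentagon moved from (12.0, 9.6) to (13.6, 11.9), a distance of √(1.6² + 2.3²) ≈ 2.8.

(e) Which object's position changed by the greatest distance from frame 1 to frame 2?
the purple hexagon

(moved 5.1; next 3.7)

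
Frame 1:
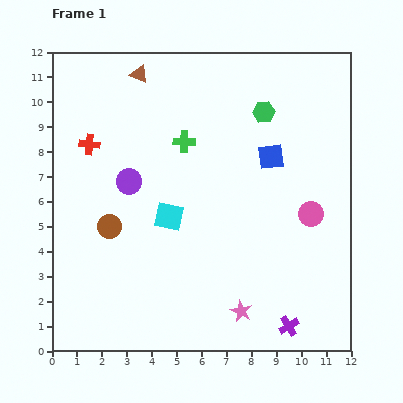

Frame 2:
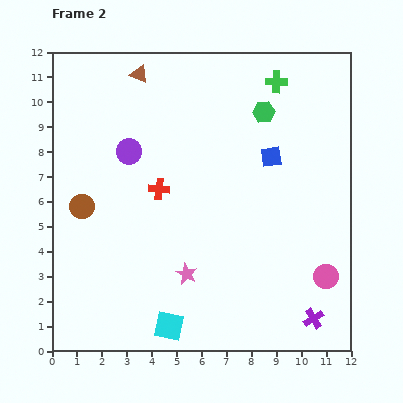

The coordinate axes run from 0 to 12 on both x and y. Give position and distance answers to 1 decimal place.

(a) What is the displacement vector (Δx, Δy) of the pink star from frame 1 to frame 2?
(-2.2, 1.5)

The pink star was at (7.6, 1.6) in frame 1 and (5.4, 3.1) in frame 2.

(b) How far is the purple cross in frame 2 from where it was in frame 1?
1.0

The purple cross moved from (9.5, 1.0) to (10.5, 1.3), a distance of √(1.0² + 0.3²) ≈ 1.0.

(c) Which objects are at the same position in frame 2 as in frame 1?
the green hexagon, the blue square, the brown triangle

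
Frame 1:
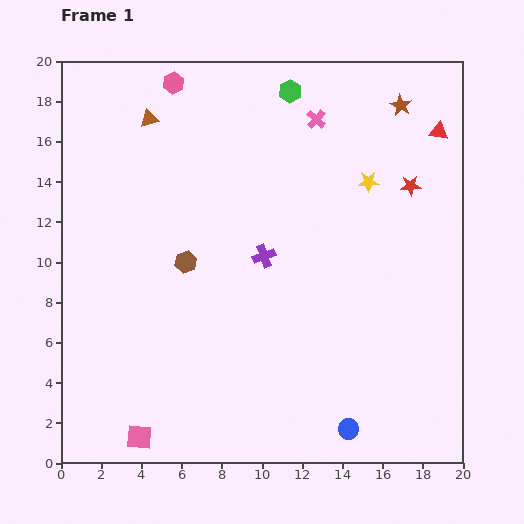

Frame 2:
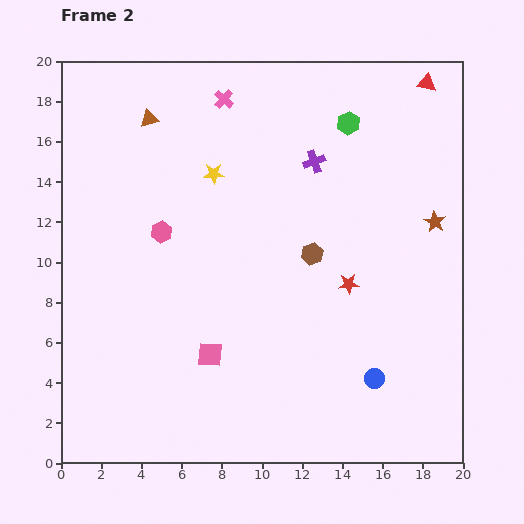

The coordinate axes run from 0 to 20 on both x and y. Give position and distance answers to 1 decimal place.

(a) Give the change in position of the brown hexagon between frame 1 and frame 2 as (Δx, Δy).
(6.3, 0.4)

The brown hexagon was at (6.2, 10.0) in frame 1 and (12.5, 10.4) in frame 2.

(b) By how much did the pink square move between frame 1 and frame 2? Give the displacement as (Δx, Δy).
(3.5, 4.1)

The pink square was at (3.9, 1.3) in frame 1 and (7.4, 5.4) in frame 2.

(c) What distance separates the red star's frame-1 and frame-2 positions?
5.8

The red star moved from (17.4, 13.8) to (14.3, 8.9), a distance of √(3.1² + 4.9²) ≈ 5.8.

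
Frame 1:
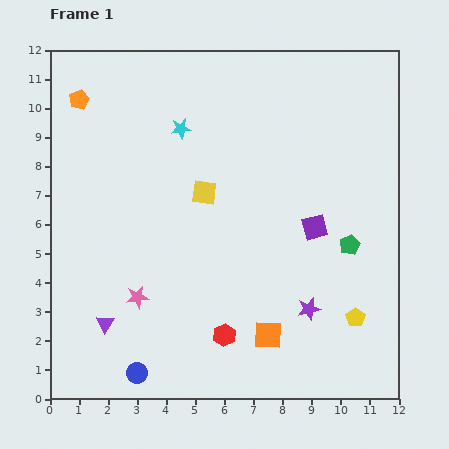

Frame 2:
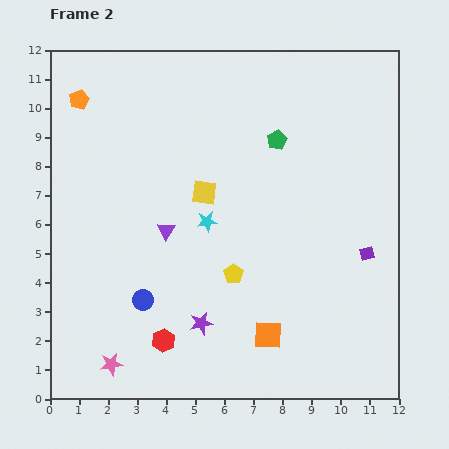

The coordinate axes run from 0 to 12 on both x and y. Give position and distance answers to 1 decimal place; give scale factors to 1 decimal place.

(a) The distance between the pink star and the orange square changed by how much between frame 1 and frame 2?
+0.8

Distance in frame 1: 4.7. Distance in frame 2: 5.5.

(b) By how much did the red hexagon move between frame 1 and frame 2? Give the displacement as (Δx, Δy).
(-2.1, -0.2)

The red hexagon was at (6.0, 2.2) in frame 1 and (3.9, 2.0) in frame 2.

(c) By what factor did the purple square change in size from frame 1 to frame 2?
0.6×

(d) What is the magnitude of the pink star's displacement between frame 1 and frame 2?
2.5

The pink star moved from (3.0, 3.5) to (2.1, 1.2), a distance of √(0.9² + 2.3²) ≈ 2.5.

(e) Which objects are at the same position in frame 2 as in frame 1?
the yellow square, the orange square, the orange pentagon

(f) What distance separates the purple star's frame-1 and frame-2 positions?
3.7

The purple star moved from (8.9, 3.1) to (5.2, 2.6), a distance of √(3.7² + 0.5²) ≈ 3.7.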